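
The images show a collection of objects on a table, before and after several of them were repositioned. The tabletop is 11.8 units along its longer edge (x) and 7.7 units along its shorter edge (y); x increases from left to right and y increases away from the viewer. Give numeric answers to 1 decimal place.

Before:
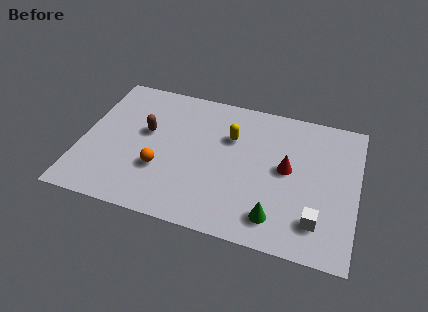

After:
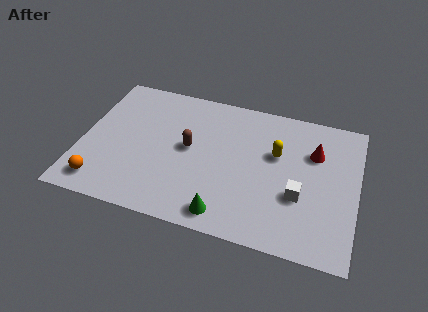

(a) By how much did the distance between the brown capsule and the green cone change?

-3.0

They were about 6.6 units apart before and 3.6 after — 3.0 units closer together.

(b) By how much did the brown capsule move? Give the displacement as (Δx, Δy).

(1.9, -0.4)

From the two frames, the brown capsule sits at roughly (2.7, 4.5) before and (4.6, 4.1) after.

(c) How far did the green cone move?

2.1

The green cone was near (8.5, 1.4) before and (6.4, 1.0) after, so it travelled √(2.1² + 0.4²) ≈ 2.1 units.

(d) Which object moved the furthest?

the orange sphere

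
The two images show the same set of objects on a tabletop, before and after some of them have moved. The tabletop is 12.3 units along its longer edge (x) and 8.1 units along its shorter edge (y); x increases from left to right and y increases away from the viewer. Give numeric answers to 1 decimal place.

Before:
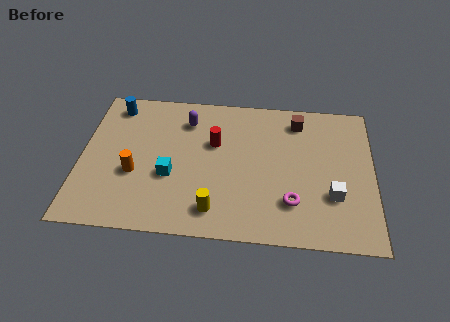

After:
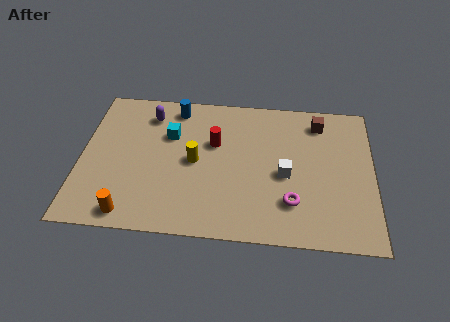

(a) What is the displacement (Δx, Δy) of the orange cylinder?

(-0.1, -2.2)

The orange cylinder was at about (2.3, 3.1) and moved to about (2.2, 0.9).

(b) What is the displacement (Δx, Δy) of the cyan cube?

(-0.1, 2.3)

The cyan cube started near (3.8, 3.1) and ended near (3.7, 5.4).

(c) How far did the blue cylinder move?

2.6

From (1.3, 6.9) to (3.9, 7.0), the blue cylinder covered √(2.6² + 0.1²) ≈ 2.6 units.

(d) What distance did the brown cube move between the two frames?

0.9

From (9.1, 6.7) to (10.0, 6.7), the brown cube covered √(0.9² + 0.0²) ≈ 0.9 units.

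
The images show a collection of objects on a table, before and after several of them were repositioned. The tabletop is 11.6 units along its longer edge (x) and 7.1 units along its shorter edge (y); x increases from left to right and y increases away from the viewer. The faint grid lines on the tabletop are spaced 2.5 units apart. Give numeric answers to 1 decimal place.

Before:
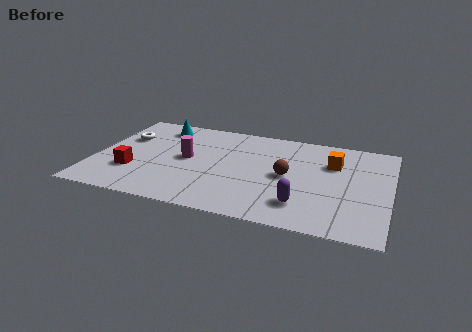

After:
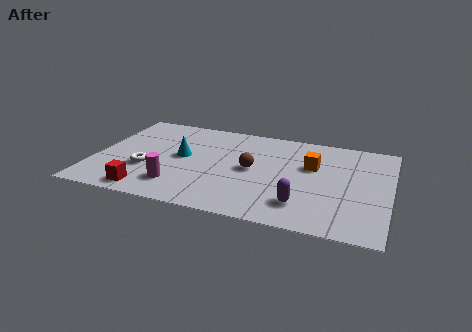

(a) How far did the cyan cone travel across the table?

2.4

The cyan cone was near (2.3, 5.9) before and (3.4, 3.8) after, so it travelled √(1.1² + 2.1²) ≈ 2.4 units.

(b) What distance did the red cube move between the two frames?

1.5

The red cube was near (1.6, 2.2) before and (2.3, 0.9) after, so it travelled √(0.7² + 1.3²) ≈ 1.5 units.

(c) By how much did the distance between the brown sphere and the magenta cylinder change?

-0.6

The distance was about 4.0 in the first image and 3.4 in the second, so they moved 0.6 units closer together.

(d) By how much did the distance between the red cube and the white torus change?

-1.0

The distance was about 2.6 in the first image and 1.6 in the second, so they moved 1.0 units closer together.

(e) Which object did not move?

the purple capsule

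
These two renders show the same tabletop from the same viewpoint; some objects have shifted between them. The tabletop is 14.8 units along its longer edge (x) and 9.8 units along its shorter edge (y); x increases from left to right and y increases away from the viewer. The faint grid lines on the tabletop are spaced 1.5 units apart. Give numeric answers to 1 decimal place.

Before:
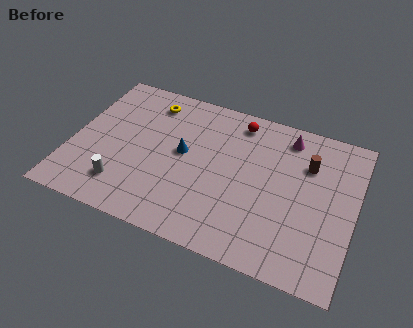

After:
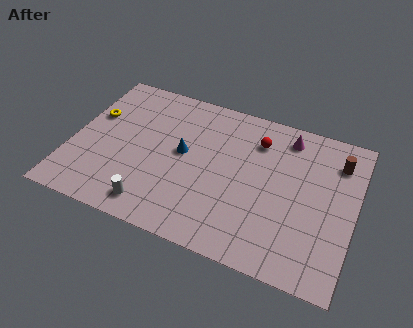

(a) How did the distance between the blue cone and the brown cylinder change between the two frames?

+1.6

Before: roughly 6.6 units apart; after: 8.2. That's 1.6 units further apart.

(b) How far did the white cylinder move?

1.8

The white cylinder was near (3.0, 2.1) before and (4.7, 1.4) after, so it travelled √(1.7² + 0.7²) ≈ 1.8 units.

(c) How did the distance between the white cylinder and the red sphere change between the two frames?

-0.5

Before: roughly 8.3 units apart; after: 7.8. That's 0.5 units closer together.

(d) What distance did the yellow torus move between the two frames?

3.4

The yellow torus was near (3.7, 8.1) before and (0.9, 6.2) after, so it travelled √(2.8² + 1.9²) ≈ 3.4 units.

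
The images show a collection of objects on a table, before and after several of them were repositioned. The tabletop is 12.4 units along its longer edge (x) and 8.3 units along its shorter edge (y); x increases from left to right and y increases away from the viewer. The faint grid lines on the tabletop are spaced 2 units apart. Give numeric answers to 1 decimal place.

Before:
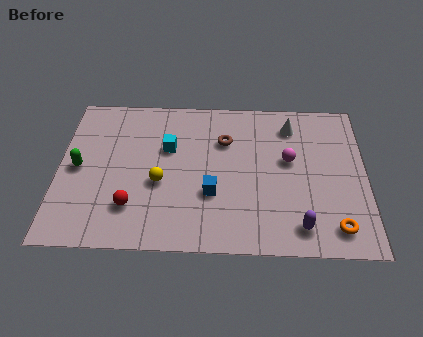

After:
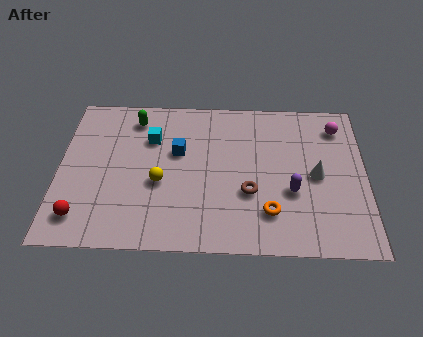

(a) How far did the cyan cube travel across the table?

0.9

The cyan cube moved from about (4.4, 5.3) to (3.7, 5.8), a distance of √(0.7² + 0.5²) ≈ 0.9.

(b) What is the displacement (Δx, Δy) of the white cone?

(1.0, -2.7)

The white cone was at about (9.4, 6.7) and moved to about (10.4, 4.0).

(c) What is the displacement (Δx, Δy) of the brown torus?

(1.0, -2.8)

From the two frames, the brown torus sits at roughly (6.7, 5.8) before and (7.7, 3.0) after.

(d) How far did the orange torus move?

2.7

From (11.1, 1.3) to (8.5, 2.0), the orange torus covered √(2.6² + 0.7²) ≈ 2.7 units.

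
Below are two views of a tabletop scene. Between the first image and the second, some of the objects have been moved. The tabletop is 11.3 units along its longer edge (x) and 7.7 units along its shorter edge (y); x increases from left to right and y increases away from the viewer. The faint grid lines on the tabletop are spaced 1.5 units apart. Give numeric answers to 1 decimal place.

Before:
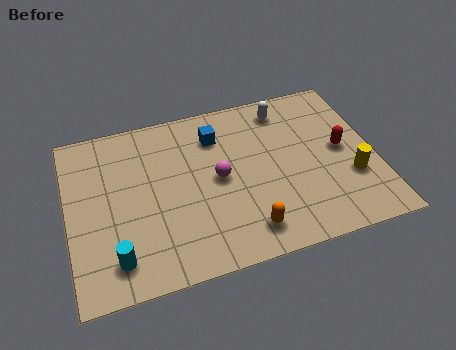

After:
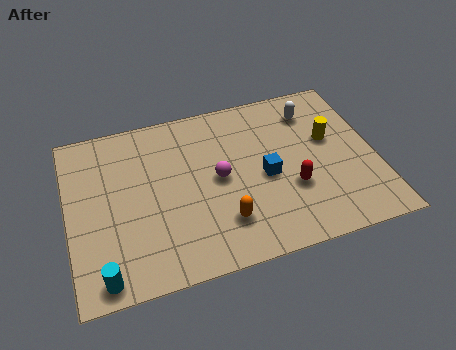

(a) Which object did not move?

the magenta sphere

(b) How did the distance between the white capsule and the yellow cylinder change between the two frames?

-2.8

They were about 4.4 units apart before and 1.6 after — 2.8 units closer together.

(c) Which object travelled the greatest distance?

the blue cube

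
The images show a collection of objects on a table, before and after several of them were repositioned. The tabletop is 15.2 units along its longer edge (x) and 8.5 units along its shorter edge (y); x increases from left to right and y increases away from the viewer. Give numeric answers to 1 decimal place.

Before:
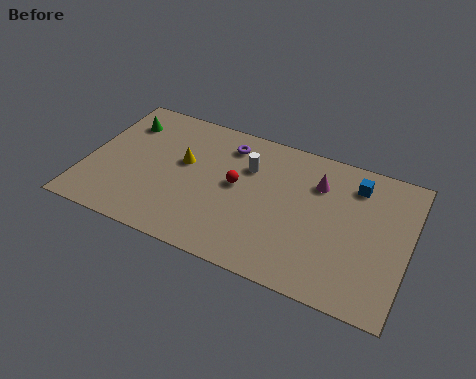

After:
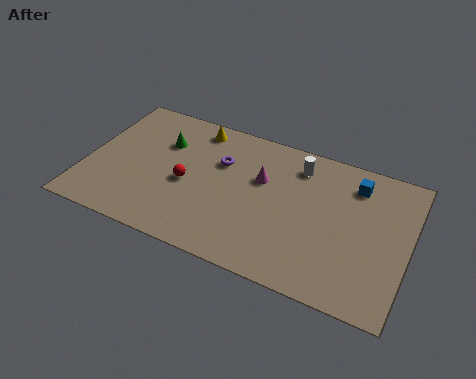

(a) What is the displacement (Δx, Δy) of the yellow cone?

(0.3, 2.4)

The yellow cone started near (4.5, 5.0) and ended near (4.8, 7.4).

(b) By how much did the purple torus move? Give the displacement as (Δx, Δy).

(-0.2, -1.2)

The purple torus started near (6.4, 6.9) and ended near (6.2, 5.7).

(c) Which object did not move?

the blue cube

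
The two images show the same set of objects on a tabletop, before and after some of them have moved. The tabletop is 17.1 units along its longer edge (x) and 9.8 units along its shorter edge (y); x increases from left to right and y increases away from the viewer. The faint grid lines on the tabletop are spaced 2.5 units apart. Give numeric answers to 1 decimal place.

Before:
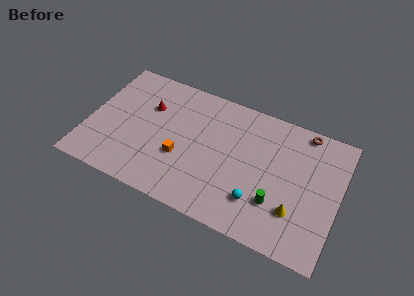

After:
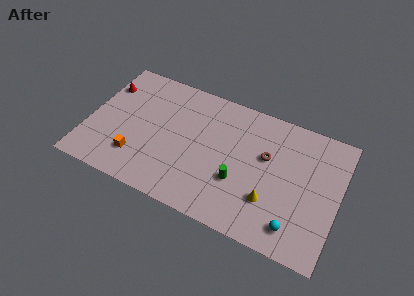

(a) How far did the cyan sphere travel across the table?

2.7

The cyan sphere moved from about (11.9, 2.5) to (14.5, 1.7), a distance of √(2.6² + 0.8²) ≈ 2.7.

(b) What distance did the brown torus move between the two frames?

3.7

The brown torus moved from about (14.4, 8.9) to (12.1, 6.0), a distance of √(2.3² + 2.9²) ≈ 3.7.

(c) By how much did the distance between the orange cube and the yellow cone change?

+1.2

The distance was about 7.9 in the first image and 9.1 in the second, so they moved 1.2 units further apart.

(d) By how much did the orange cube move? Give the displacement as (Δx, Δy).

(-2.9, -1.2)

From the two frames, the orange cube sits at roughly (6.5, 3.6) before and (3.6, 2.4) after.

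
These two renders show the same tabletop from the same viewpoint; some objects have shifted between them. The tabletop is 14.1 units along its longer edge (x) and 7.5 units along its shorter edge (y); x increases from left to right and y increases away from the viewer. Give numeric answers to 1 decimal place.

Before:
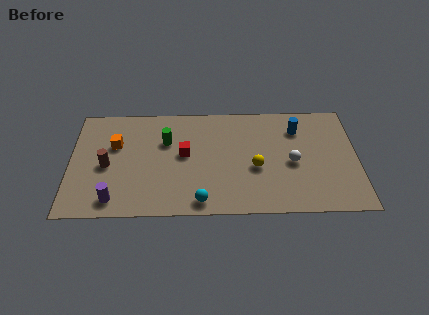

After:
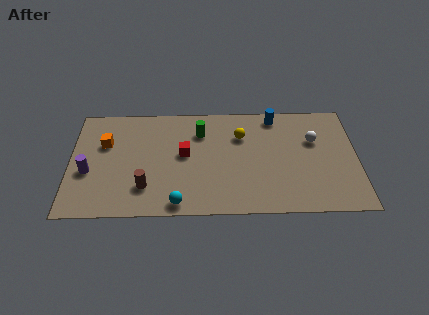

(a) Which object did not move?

the red cube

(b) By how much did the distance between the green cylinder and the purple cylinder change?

+1.5

Before: roughly 4.6 units apart; after: 6.1. That's 1.5 units further apart.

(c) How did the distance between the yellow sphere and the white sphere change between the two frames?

+1.8

They were about 1.8 units apart before and 3.6 after — 1.8 units further apart.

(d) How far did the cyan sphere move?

1.1

The cyan sphere was near (6.4, 0.9) before and (5.3, 0.8) after, so it travelled √(1.1² + 0.1²) ≈ 1.1 units.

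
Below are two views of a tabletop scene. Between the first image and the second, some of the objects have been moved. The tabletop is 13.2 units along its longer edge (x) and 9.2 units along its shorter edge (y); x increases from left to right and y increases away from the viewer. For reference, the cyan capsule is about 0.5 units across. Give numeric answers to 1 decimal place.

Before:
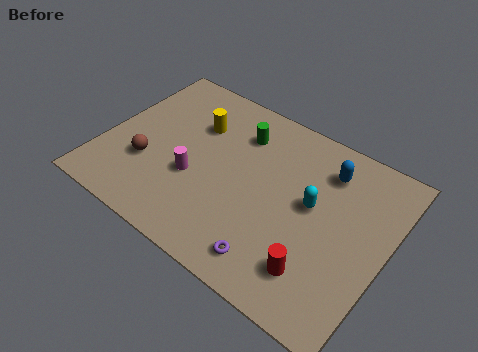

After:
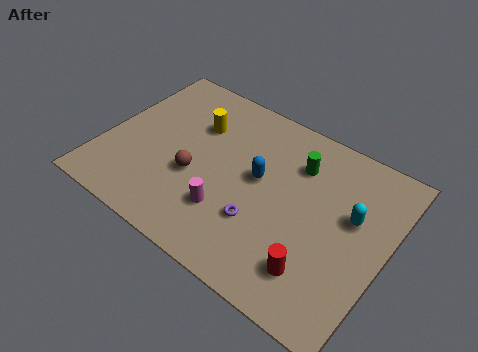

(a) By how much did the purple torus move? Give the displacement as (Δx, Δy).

(-0.9, 1.5)

The purple torus started near (8.6, 1.4) and ended near (7.7, 2.9).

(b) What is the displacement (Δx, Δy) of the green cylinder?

(2.8, -0.2)

From the two frames, the green cylinder sits at roughly (5.9, 7.0) before and (8.7, 6.8) after.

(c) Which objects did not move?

the red cylinder and the yellow cylinder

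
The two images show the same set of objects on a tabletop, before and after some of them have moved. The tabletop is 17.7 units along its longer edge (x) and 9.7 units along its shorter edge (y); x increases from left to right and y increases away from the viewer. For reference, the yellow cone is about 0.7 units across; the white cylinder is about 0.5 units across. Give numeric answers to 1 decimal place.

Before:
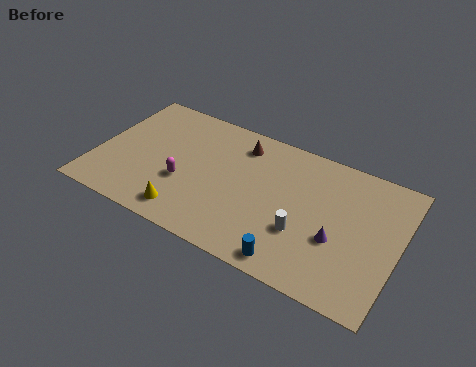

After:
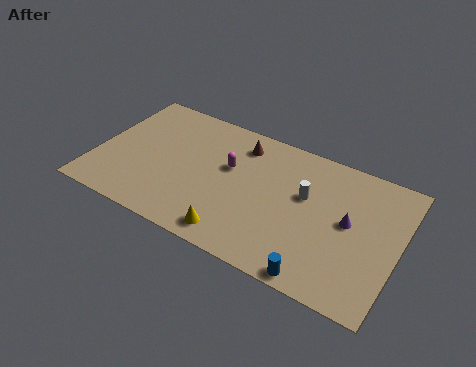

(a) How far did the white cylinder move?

2.6

From (12.4, 3.3) to (12.2, 5.9), the white cylinder covered √(0.2² + 2.6²) ≈ 2.6 units.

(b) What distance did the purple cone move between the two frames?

1.6

The purple cone moved from about (14.3, 3.7) to (14.8, 5.2), a distance of √(0.5² + 1.5²) ≈ 1.6.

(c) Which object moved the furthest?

the magenta capsule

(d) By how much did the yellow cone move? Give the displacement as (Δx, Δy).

(2.9, -0.2)

The yellow cone started near (5.8, 1.5) and ended near (8.7, 1.3).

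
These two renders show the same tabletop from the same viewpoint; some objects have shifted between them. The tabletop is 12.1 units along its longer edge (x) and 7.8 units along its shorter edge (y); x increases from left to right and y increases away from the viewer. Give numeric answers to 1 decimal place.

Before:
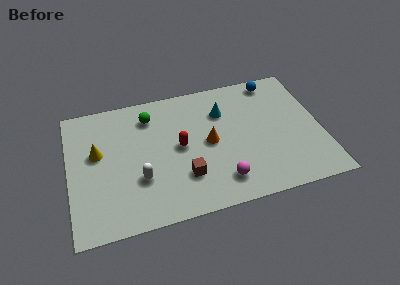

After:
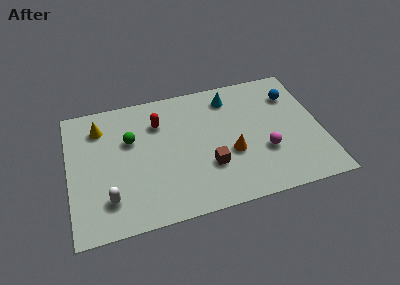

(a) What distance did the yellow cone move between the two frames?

1.5

The yellow cone was near (1.4, 4.6) before and (1.6, 6.1) after, so it travelled √(0.2² + 1.5²) ≈ 1.5 units.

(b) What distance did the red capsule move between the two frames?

1.9

The red capsule moved from about (5.3, 4.0) to (4.4, 5.7), a distance of √(0.9² + 1.7²) ≈ 1.9.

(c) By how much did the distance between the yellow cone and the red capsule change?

-1.1

The distance was about 3.9 in the first image and 2.8 in the second, so they moved 1.1 units closer together.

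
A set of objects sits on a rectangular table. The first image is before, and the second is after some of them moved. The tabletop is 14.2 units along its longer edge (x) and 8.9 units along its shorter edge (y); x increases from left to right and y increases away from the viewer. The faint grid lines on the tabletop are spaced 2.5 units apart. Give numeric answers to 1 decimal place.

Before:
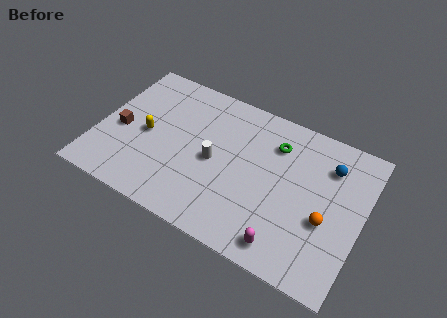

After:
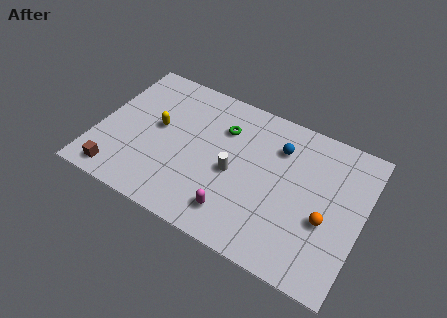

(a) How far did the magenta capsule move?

2.8

The magenta capsule was near (10.6, 1.2) before and (7.8, 1.7) after, so it travelled √(2.8² + 0.5²) ≈ 2.8 units.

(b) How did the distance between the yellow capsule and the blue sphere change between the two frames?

-3.3

They were about 9.9 units apart before and 6.6 after — 3.3 units closer together.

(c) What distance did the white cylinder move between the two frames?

1.1

From (6.3, 4.2) to (7.4, 4.0), the white cylinder covered √(1.1² + 0.2²) ≈ 1.1 units.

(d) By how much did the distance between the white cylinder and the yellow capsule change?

+0.7

Before: roughly 3.7 units apart; after: 4.4. That's 0.7 units further apart.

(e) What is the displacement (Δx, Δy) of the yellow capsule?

(0.5, 0.7)

The yellow capsule started near (2.6, 4.2) and ended near (3.1, 4.9).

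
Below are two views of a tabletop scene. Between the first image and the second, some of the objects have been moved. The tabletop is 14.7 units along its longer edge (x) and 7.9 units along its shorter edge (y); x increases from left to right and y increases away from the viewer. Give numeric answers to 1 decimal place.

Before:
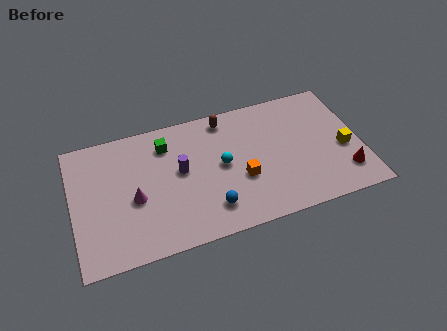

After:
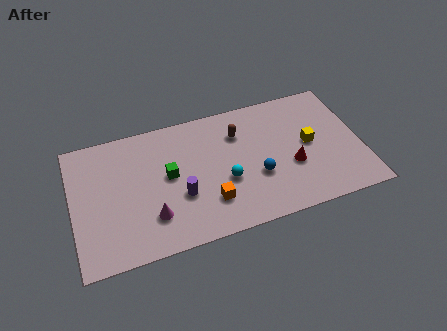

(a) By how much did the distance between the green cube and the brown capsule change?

+0.8

The distance was about 3.2 in the first image and 4.0 in the second, so they moved 0.8 units further apart.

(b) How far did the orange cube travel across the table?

1.9

The orange cube was near (8.5, 3.0) before and (6.8, 2.1) after, so it travelled √(1.7² + 0.9²) ≈ 1.9 units.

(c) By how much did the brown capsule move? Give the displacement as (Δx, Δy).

(0.6, -1.1)

The brown capsule started near (8.0, 6.9) and ended near (8.6, 5.8).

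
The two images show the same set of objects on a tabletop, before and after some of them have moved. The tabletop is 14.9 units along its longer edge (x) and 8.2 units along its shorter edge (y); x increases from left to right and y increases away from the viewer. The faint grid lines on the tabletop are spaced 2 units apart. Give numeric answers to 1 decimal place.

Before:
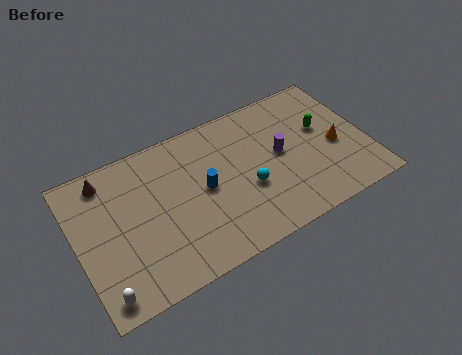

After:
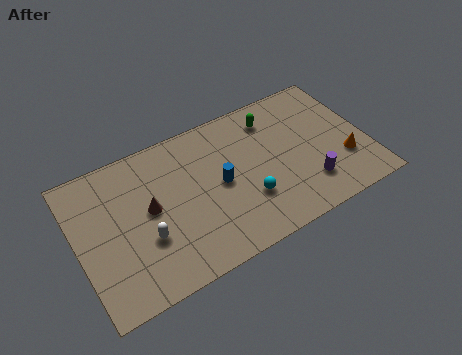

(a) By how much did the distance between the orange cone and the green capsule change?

+3.7

Before: roughly 1.4 units apart; after: 5.1. That's 3.7 units further apart.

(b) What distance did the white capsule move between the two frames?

3.1

The white capsule was near (0.9, 1.0) before and (3.3, 2.9) after, so it travelled √(2.4² + 1.9²) ≈ 3.1 units.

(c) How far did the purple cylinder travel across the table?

2.6

The purple cylinder was near (10.5, 4.4) before and (11.6, 2.0) after, so it travelled √(1.1² + 2.4²) ≈ 2.6 units.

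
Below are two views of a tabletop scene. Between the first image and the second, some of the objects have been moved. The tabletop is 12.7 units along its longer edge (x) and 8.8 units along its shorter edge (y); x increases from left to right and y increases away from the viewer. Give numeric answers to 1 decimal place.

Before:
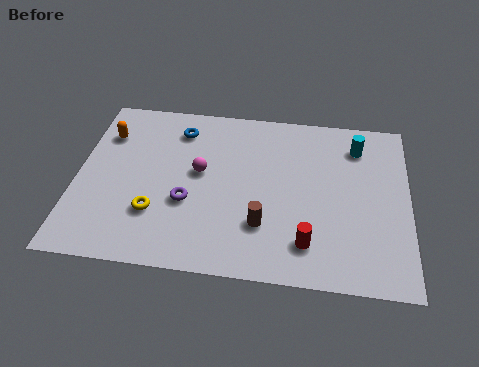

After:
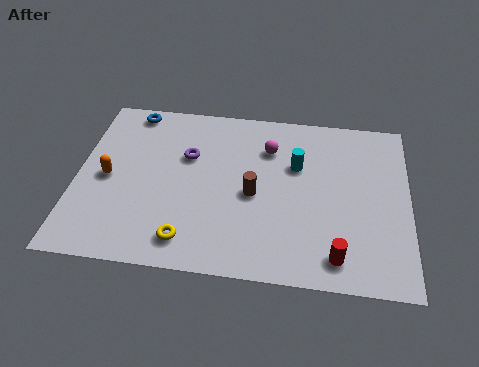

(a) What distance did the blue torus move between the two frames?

2.1

The blue torus moved from about (3.8, 7.1) to (1.9, 7.9), a distance of √(1.9² + 0.8²) ≈ 2.1.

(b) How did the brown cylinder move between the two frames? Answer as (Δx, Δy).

(-0.4, 1.5)

From the two frames, the brown cylinder sits at roughly (7.2, 2.5) before and (6.8, 4.0) after.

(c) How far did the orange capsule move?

2.3

From (1.0, 6.5) to (1.2, 4.2), the orange capsule covered √(0.2² + 2.3²) ≈ 2.3 units.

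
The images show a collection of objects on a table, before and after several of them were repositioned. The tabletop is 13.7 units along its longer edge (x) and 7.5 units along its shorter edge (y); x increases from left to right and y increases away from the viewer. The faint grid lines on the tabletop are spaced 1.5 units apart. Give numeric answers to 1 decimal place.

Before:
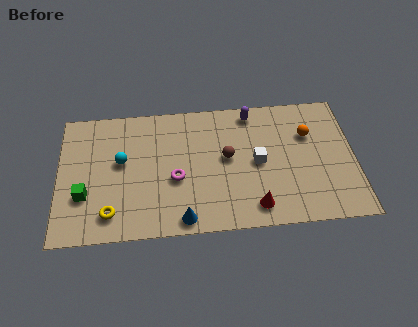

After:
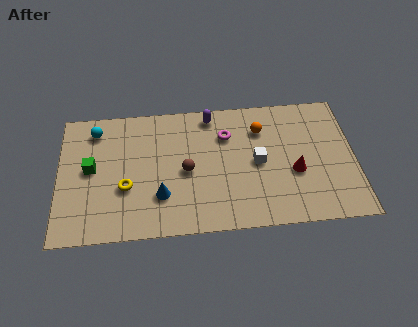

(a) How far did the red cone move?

2.6

The red cone moved from about (9.0, 1.2) to (10.9, 3.0), a distance of √(1.9² + 1.8²) ≈ 2.6.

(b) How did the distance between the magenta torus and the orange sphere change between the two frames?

-4.9

The distance was about 6.5 in the first image and 1.6 in the second, so they moved 4.9 units closer together.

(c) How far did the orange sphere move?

2.3

The orange sphere moved from about (11.6, 5.1) to (9.4, 5.6), a distance of √(2.2² + 0.5²) ≈ 2.3.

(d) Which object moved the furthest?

the magenta torus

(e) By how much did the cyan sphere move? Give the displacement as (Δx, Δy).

(-1.2, 1.9)

From the two frames, the cyan sphere sits at roughly (2.9, 4.3) before and (1.7, 6.2) after.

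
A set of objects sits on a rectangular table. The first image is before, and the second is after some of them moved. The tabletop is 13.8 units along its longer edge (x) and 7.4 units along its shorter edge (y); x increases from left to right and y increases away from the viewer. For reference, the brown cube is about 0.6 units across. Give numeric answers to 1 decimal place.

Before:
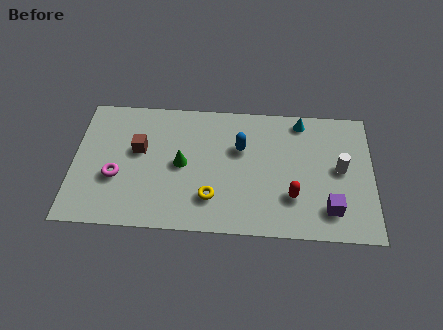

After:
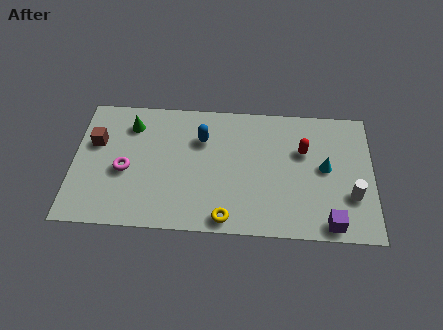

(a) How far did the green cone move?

3.2

From (5.0, 3.7) to (2.6, 5.8), the green cone covered √(2.4² + 2.1²) ≈ 3.2 units.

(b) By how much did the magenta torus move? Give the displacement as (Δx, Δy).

(0.4, 0.4)

From the two frames, the magenta torus sits at roughly (2.0, 2.8) before and (2.4, 3.2) after.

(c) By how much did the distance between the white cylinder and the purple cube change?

-0.5

The distance was about 2.4 in the first image and 1.9 in the second, so they moved 0.5 units closer together.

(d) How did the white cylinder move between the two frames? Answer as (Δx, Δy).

(0.5, -1.5)

From the two frames, the white cylinder sits at roughly (12.3, 3.9) before and (12.8, 2.4) after.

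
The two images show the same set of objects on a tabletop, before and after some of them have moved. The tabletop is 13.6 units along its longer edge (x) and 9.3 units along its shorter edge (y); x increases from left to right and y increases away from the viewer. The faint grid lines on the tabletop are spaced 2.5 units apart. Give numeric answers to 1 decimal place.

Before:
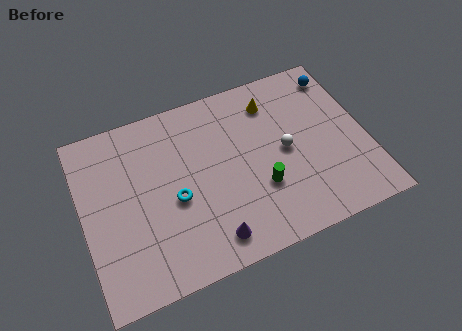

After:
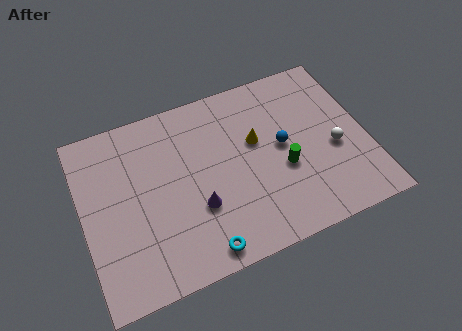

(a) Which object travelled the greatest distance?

the blue sphere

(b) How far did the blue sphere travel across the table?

4.2

From (12.7, 7.8) to (9.6, 4.9), the blue sphere covered √(3.1² + 2.9²) ≈ 4.2 units.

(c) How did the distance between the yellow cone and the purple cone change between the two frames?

-3.1

Before: roughly 7.0 units apart; after: 3.9. That's 3.1 units closer together.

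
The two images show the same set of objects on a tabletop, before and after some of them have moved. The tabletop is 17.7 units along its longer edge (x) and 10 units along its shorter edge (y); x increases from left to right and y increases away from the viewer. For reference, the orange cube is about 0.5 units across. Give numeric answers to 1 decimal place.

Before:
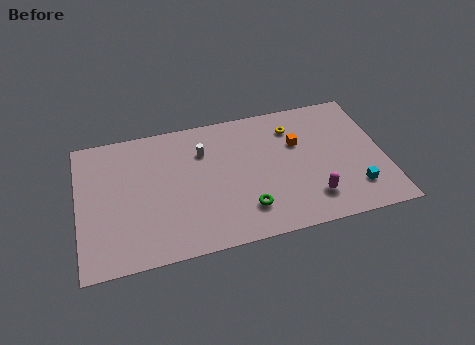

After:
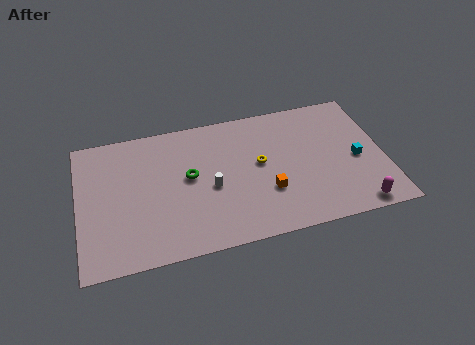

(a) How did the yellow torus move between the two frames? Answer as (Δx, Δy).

(-2.1, -2.3)

The yellow torus was at about (12.6, 7.8) and moved to about (10.5, 5.5).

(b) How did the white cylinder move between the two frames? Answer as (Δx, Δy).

(0.3, -2.8)

From the two frames, the white cylinder sits at roughly (7.3, 7.2) before and (7.6, 4.4) after.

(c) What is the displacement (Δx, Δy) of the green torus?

(-3.1, 3.2)

From the two frames, the green torus sits at roughly (9.5, 2.3) before and (6.4, 5.5) after.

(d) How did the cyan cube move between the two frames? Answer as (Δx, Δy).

(0.3, 2.2)

The cyan cube was at about (15.8, 2.3) and moved to about (16.1, 4.5).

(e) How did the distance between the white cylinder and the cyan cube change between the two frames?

-1.3

Before: roughly 9.8 units apart; after: 8.5. That's 1.3 units closer together.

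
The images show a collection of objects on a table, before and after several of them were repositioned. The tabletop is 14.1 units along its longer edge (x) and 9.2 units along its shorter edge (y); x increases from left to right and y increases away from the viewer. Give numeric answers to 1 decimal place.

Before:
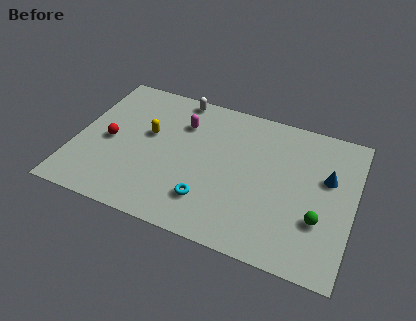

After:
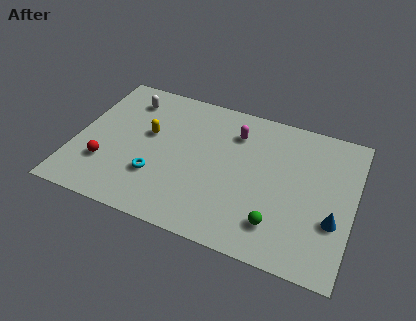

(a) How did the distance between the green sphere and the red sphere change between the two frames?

-2.1

They were about 10.9 units apart before and 8.8 after — 2.1 units closer together.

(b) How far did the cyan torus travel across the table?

2.8

The cyan torus was near (7.0, 2.2) before and (4.3, 2.8) after, so it travelled √(2.7² + 0.6²) ≈ 2.8 units.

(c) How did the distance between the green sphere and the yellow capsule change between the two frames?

-1.5

Before: roughly 9.2 units apart; after: 7.7. That's 1.5 units closer together.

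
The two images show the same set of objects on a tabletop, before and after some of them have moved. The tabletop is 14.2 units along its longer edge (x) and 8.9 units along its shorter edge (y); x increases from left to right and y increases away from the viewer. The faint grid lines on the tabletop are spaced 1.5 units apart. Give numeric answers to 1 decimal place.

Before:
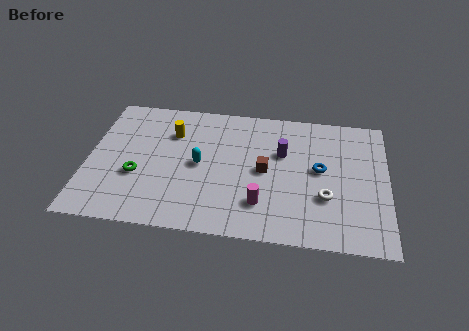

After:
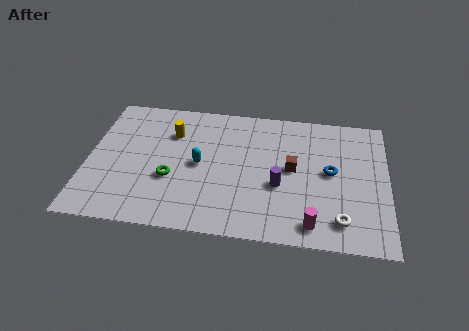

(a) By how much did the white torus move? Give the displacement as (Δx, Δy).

(0.7, -1.4)

From the two frames, the white torus sits at roughly (11.3, 3.0) before and (12.0, 1.6) after.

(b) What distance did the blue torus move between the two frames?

0.5

The blue torus moved from about (11.0, 4.8) to (11.5, 4.7), a distance of √(0.5² + 0.1²) ≈ 0.5.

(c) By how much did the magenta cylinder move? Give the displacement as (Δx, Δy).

(2.4, -1.0)

The magenta cylinder started near (8.3, 2.2) and ended near (10.7, 1.2).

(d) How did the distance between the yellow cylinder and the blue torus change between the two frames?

+0.5

They were about 7.3 units apart before and 7.8 after — 0.5 units further apart.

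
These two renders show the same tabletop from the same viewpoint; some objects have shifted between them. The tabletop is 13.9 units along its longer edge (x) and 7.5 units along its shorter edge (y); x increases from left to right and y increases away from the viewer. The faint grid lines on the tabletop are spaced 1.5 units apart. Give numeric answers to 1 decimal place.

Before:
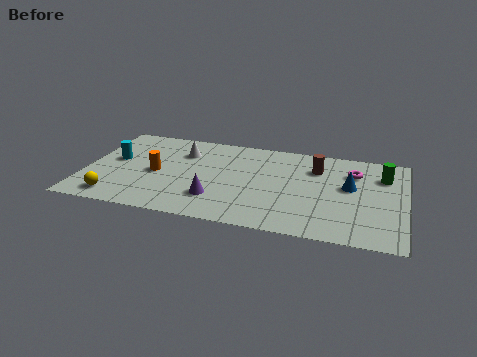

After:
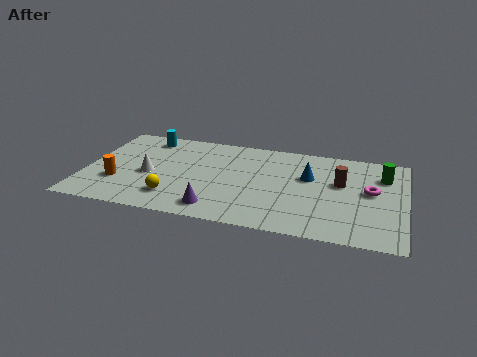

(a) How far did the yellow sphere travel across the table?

2.6

The yellow sphere moved from about (1.5, 1.1) to (4.0, 1.7), a distance of √(2.5² + 0.6²) ≈ 2.6.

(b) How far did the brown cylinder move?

1.5

From (10.0, 5.5) to (11.1, 4.5), the brown cylinder covered √(1.1² + 1.0²) ≈ 1.5 units.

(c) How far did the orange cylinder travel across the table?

1.9

The orange cylinder moved from about (3.1, 3.5) to (1.5, 2.4), a distance of √(1.6² + 1.1²) ≈ 1.9.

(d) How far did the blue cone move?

1.8

From (11.5, 4.3) to (9.7, 4.7), the blue cone covered √(1.8² + 0.4²) ≈ 1.8 units.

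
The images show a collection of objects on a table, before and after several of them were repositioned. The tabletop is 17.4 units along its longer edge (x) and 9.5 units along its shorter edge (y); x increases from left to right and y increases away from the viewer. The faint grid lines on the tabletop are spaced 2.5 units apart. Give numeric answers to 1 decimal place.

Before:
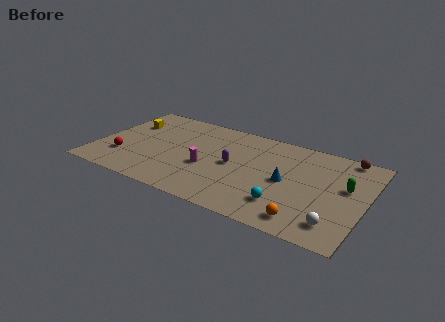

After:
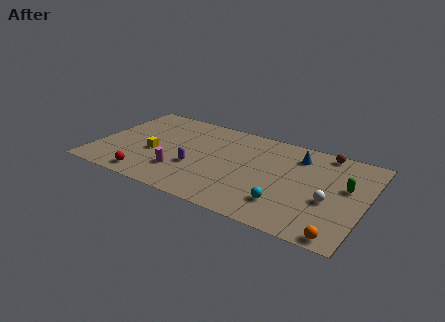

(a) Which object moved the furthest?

the yellow cube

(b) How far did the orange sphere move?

2.3

The orange sphere was near (14.0, 1.4) before and (16.2, 0.8) after, so it travelled √(2.2² + 0.6²) ≈ 2.3 units.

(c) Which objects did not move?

the cyan sphere and the green capsule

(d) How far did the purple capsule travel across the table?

2.6

From (8.9, 4.8) to (6.6, 3.5), the purple capsule covered √(2.3² + 1.3²) ≈ 2.6 units.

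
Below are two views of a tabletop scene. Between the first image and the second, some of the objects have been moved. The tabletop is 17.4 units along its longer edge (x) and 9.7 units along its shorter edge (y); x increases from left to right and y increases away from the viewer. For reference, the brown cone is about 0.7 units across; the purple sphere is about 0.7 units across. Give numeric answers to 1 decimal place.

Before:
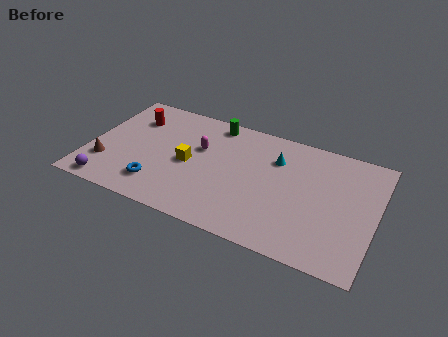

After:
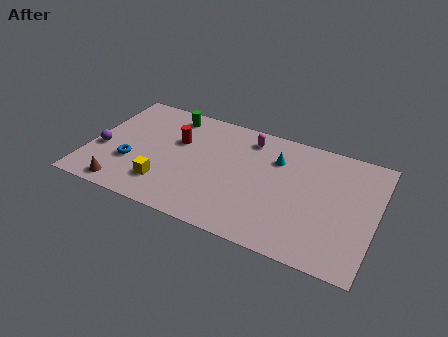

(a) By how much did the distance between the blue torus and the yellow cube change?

-0.6

The distance was about 3.0 in the first image and 2.4 in the second, so they moved 0.6 units closer together.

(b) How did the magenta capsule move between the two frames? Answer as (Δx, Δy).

(2.8, 2.0)

The magenta capsule was at about (6.6, 6.1) and moved to about (9.4, 8.1).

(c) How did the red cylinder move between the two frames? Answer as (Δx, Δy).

(2.9, -1.0)

From the two frames, the red cylinder sits at roughly (2.3, 7.2) before and (5.2, 6.2) after.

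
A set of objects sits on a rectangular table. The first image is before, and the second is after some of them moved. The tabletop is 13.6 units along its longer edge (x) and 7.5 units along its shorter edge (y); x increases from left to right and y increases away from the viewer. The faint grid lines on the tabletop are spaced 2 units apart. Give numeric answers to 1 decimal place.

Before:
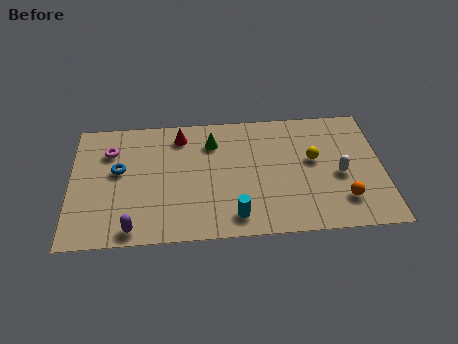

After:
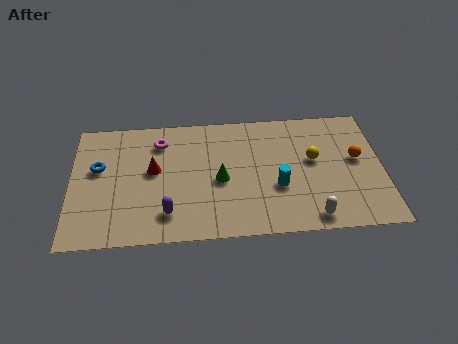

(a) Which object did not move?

the yellow sphere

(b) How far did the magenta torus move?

2.2

The magenta torus was near (1.7, 5.5) before and (3.9, 5.9) after, so it travelled √(2.2² + 0.4²) ≈ 2.2 units.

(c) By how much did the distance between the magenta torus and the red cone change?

-1.5

The distance was about 3.2 in the first image and 1.7 in the second, so they moved 1.5 units closer together.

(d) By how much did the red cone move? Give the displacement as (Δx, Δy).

(-1.2, -2.0)

From the two frames, the red cone sits at roughly (4.8, 6.2) before and (3.6, 4.2) after.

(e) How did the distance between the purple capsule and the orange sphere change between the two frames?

-0.5

The distance was about 9.2 in the first image and 8.7 in the second, so they moved 0.5 units closer together.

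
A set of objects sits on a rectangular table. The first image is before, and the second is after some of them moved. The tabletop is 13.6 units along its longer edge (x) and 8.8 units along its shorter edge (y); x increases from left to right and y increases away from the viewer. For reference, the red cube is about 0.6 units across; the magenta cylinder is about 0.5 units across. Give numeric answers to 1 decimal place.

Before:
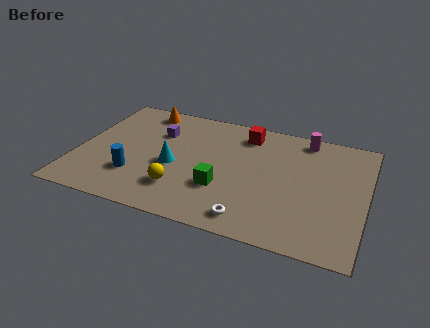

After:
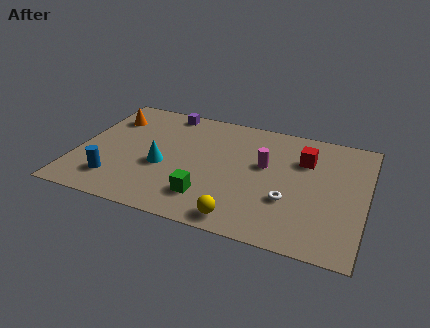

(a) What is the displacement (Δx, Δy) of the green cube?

(-0.6, -0.9)

The green cube started near (7.0, 2.9) and ended near (6.4, 2.0).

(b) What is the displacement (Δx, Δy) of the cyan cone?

(-0.5, -0.2)

The cyan cone started near (4.6, 3.8) and ended near (4.1, 3.6).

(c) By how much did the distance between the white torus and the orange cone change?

+0.9

Before: roughly 8.7 units apart; after: 9.6. That's 0.9 units further apart.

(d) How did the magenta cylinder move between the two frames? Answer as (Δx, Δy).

(-1.7, -2.6)

From the two frames, the magenta cylinder sits at roughly (10.5, 7.8) before and (8.8, 5.2) after.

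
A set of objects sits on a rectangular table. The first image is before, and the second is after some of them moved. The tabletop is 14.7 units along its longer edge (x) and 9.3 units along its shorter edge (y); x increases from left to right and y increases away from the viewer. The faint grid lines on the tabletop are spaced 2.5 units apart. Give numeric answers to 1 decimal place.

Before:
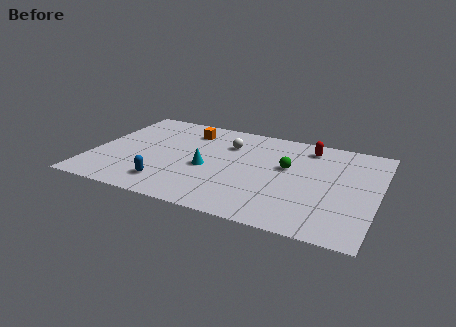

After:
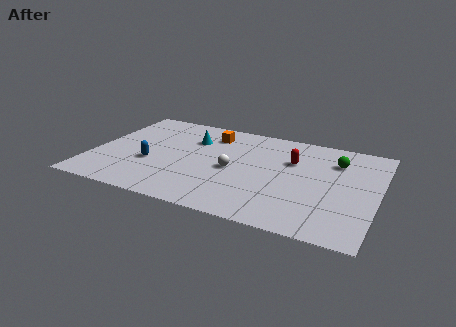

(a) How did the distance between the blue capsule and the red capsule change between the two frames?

-1.4

Before: roughly 9.0 units apart; after: 7.6. That's 1.4 units closer together.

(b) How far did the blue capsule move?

2.0

From (4.2, 1.8) to (3.1, 3.5), the blue capsule covered √(1.1² + 1.7²) ≈ 2.0 units.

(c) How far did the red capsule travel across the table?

1.7

The red capsule moved from about (10.9, 7.8) to (10.2, 6.2), a distance of √(0.7² + 1.6²) ≈ 1.7.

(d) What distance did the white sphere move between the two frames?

2.5

The white sphere was near (6.8, 6.7) before and (7.3, 4.3) after, so it travelled √(0.5² + 2.4²) ≈ 2.5 units.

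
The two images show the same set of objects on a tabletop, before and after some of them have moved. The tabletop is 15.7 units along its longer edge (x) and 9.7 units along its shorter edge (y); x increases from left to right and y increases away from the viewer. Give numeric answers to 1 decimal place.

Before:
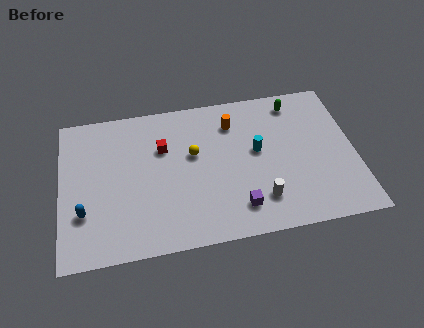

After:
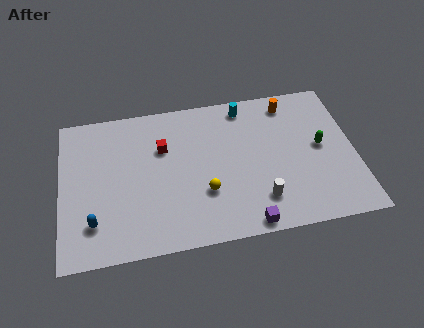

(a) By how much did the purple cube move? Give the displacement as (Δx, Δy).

(0.4, -1.1)

The purple cube was at about (9.3, 1.9) and moved to about (9.7, 0.8).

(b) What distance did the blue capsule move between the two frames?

0.9

The blue capsule moved from about (1.2, 3.0) to (1.7, 2.3), a distance of √(0.5² + 0.7²) ≈ 0.9.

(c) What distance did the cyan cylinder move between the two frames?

3.1

From (10.5, 5.4) to (10.0, 8.5), the cyan cylinder covered √(0.5² + 3.1²) ≈ 3.1 units.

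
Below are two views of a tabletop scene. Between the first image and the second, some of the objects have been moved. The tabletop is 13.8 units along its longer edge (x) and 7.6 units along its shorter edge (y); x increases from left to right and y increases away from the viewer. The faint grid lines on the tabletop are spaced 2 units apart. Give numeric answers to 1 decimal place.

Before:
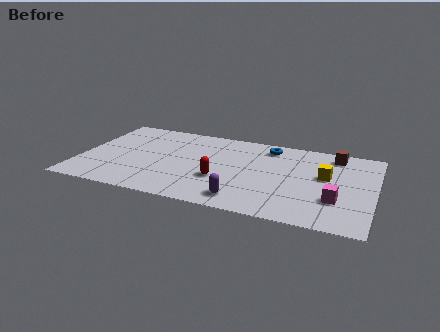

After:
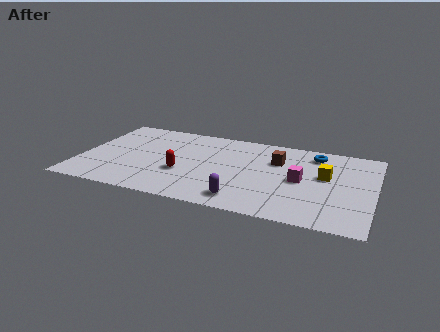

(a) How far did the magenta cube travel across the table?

2.1

The magenta cube moved from about (12.1, 2.4) to (10.4, 3.7), a distance of √(1.7² + 1.3²) ≈ 2.1.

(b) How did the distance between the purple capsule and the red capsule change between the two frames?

+1.5

They were about 1.9 units apart before and 3.4 after — 1.5 units further apart.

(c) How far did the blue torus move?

2.2

The blue torus moved from about (8.7, 6.4) to (10.9, 6.3), a distance of √(2.2² + 0.1²) ≈ 2.2.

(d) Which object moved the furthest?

the brown cube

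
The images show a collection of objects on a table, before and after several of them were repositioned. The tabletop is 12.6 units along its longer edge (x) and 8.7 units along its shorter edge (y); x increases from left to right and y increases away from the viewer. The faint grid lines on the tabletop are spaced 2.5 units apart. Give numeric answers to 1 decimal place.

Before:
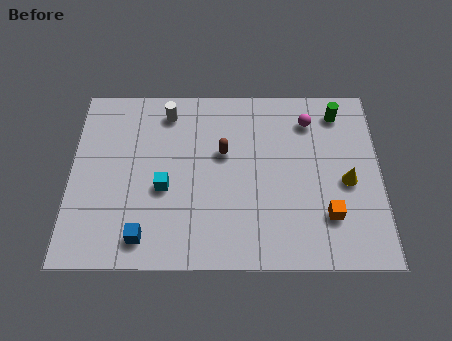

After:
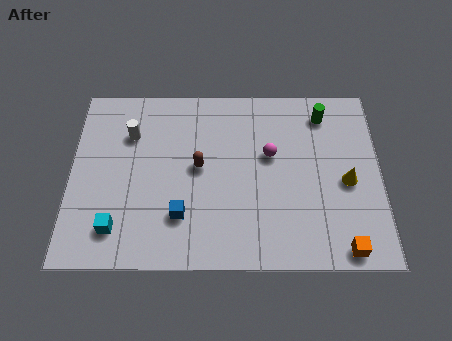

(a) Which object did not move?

the yellow cone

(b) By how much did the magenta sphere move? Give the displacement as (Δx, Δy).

(-1.6, -1.7)

The magenta sphere started near (9.7, 6.9) and ended near (8.1, 5.2).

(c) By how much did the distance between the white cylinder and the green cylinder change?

+1.0

They were about 7.0 units apart before and 8.0 after — 1.0 units further apart.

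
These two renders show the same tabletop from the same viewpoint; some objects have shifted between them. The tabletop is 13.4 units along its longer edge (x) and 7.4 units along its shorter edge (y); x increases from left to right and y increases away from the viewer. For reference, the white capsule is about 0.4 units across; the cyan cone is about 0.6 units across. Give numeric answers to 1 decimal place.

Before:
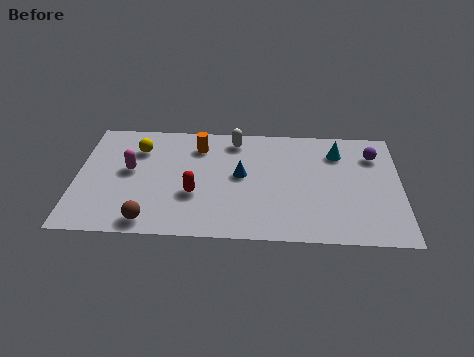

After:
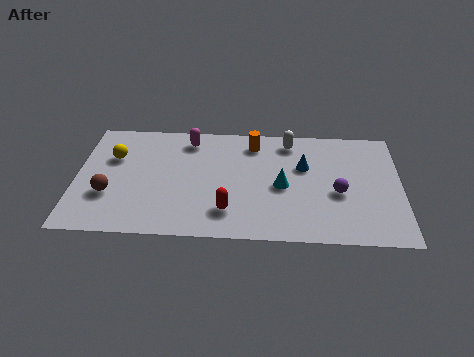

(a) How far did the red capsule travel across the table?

1.7

The red capsule moved from about (4.9, 2.7) to (6.3, 1.7), a distance of √(1.4² + 1.0²) ≈ 1.7.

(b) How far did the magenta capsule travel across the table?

3.2

The magenta capsule moved from about (2.2, 4.1) to (4.6, 6.2), a distance of √(2.4² + 2.1²) ≈ 3.2.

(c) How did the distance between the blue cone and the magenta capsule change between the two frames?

+0.4

The distance was about 4.6 in the first image and 5.0 in the second, so they moved 0.4 units further apart.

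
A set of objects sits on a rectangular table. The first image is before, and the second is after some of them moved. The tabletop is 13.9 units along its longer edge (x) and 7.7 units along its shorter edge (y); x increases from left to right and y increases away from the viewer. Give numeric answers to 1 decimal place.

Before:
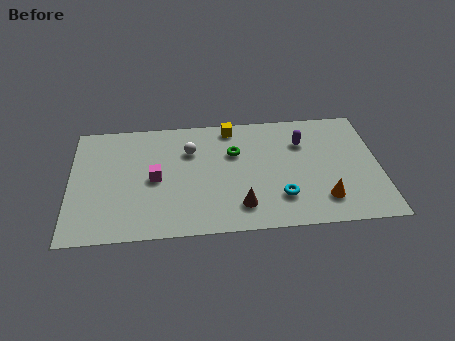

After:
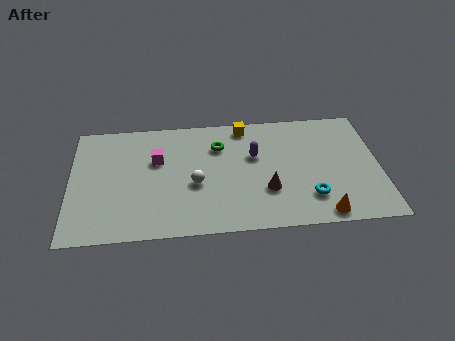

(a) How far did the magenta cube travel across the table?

1.2

The magenta cube moved from about (3.8, 3.7) to (3.9, 4.9), a distance of √(0.1² + 1.2²) ≈ 1.2.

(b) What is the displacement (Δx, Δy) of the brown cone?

(1.2, 0.9)

The brown cone was at about (7.6, 1.6) and moved to about (8.8, 2.5).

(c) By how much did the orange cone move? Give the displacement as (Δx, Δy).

(-0.1, -0.9)

The orange cone started near (11.3, 1.7) and ended near (11.2, 0.8).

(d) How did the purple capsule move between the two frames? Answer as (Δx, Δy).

(-2.2, -0.7)

The purple capsule was at about (10.5, 5.5) and moved to about (8.3, 4.8).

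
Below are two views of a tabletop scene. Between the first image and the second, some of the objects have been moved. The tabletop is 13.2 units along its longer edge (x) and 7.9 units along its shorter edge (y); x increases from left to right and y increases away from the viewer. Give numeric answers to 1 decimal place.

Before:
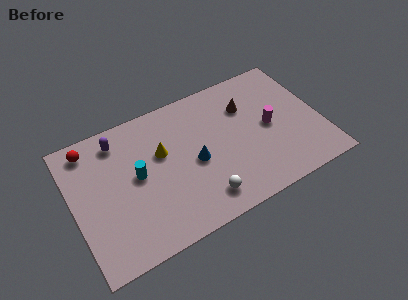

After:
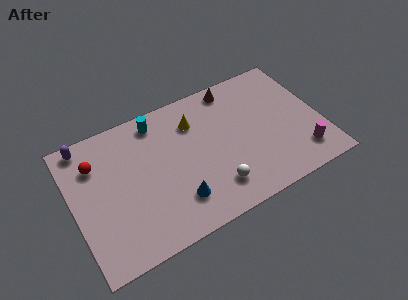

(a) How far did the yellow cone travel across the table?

2.1

From (4.8, 4.9) to (6.7, 5.9), the yellow cone covered √(1.9² + 1.0²) ≈ 2.1 units.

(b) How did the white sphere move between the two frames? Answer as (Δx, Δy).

(0.7, 0.3)

The white sphere started near (6.5, 1.4) and ended near (7.2, 1.7).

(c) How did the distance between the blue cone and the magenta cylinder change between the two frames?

+2.6

Before: roughly 4.1 units apart; after: 6.7. That's 2.6 units further apart.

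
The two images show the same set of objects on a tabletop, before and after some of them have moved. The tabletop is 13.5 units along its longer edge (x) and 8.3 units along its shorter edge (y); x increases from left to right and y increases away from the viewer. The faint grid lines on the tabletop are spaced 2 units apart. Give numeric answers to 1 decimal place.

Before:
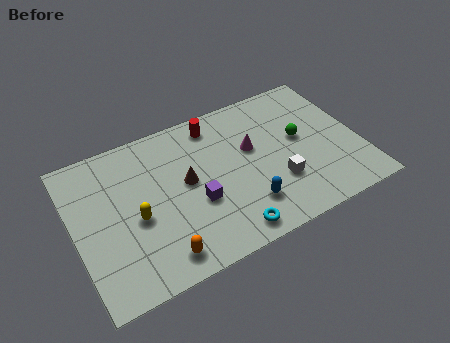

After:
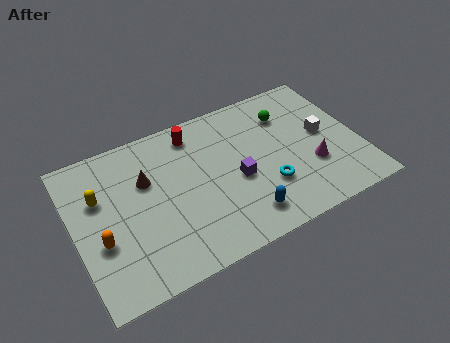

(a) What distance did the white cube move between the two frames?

3.1

The white cube moved from about (9.4, 2.6) to (11.9, 4.4), a distance of √(2.5² + 1.8²) ≈ 3.1.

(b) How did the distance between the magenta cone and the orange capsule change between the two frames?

+3.8

The distance was about 6.2 in the first image and 10.0 in the second, so they moved 3.8 units further apart.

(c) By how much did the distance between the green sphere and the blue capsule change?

+1.5

Before: roughly 4.0 units apart; after: 5.5. That's 1.5 units further apart.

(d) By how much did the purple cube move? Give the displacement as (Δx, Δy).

(2.0, 0.4)

The purple cube was at about (5.6, 3.2) and moved to about (7.6, 3.6).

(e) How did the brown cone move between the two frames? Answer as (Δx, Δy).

(-1.8, 0.9)

The brown cone was at about (5.3, 4.5) and moved to about (3.5, 5.4).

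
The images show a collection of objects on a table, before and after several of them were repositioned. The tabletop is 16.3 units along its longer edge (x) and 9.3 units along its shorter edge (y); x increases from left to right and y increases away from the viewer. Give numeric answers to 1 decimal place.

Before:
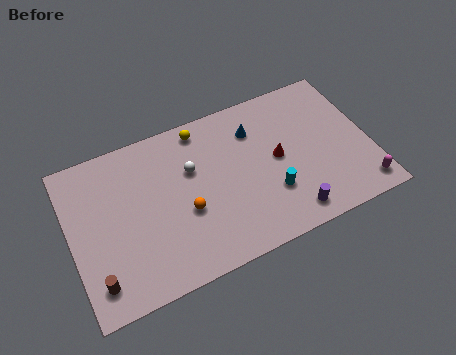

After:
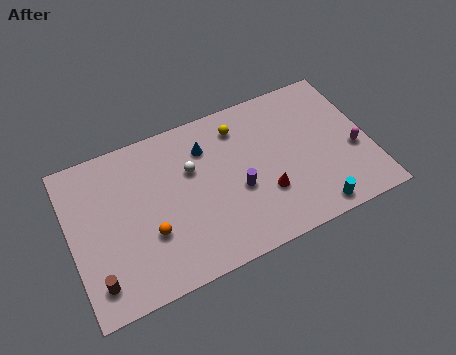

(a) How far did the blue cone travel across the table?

2.7

The blue cone moved from about (10.3, 7.0) to (7.6, 7.0), a distance of √(2.7² + 0.0²) ≈ 2.7.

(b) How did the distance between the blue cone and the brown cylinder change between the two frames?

-2.2

The distance was about 10.6 in the first image and 8.4 in the second, so they moved 2.2 units closer together.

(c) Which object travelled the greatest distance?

the purple cylinder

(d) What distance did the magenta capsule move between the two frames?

2.4

From (15.5, 1.3) to (15.4, 3.7), the magenta capsule covered √(0.1² + 2.4²) ≈ 2.4 units.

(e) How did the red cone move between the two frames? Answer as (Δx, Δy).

(-0.9, -1.8)

The red cone started near (11.3, 4.8) and ended near (10.4, 3.0).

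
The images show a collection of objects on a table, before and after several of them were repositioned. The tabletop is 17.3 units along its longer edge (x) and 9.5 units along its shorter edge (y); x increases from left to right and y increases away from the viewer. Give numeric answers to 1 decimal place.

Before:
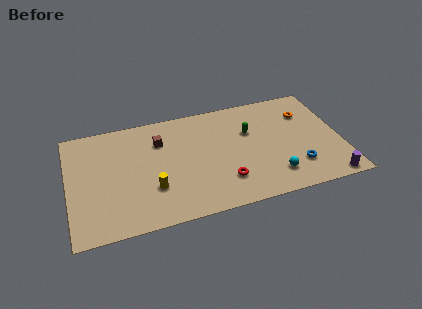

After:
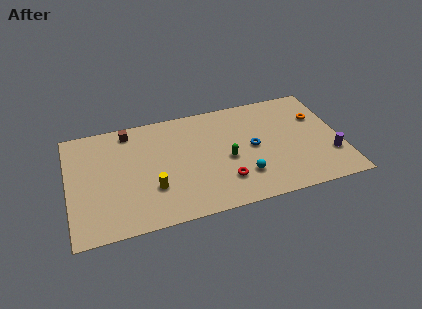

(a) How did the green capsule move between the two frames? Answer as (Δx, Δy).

(-1.6, -2.0)

The green capsule was at about (11.6, 6.2) and moved to about (10.0, 4.2).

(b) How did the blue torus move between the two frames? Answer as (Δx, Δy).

(-2.6, 2.4)

From the two frames, the blue torus sits at roughly (14.3, 2.4) before and (11.7, 4.8) after.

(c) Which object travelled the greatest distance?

the blue torus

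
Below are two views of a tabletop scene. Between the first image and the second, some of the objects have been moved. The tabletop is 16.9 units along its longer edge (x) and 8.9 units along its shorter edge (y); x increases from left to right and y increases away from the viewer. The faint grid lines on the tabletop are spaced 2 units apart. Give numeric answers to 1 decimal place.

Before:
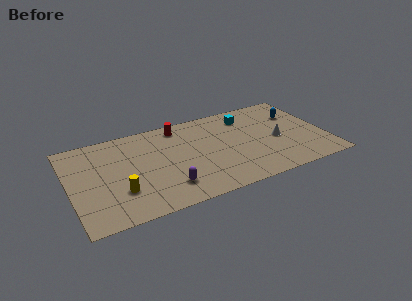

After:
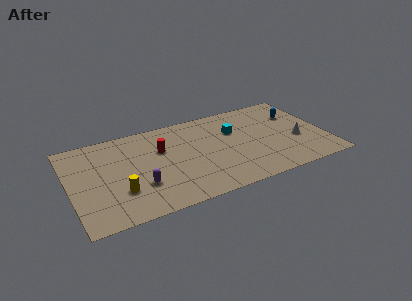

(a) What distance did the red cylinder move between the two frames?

2.4

The red cylinder was near (7.5, 7.7) before and (6.1, 5.8) after, so it travelled √(1.4² + 1.9²) ≈ 2.4 units.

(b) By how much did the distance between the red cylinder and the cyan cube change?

+0.4

Before: roughly 4.5 units apart; after: 4.9. That's 0.4 units further apart.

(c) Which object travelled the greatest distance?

the red cylinder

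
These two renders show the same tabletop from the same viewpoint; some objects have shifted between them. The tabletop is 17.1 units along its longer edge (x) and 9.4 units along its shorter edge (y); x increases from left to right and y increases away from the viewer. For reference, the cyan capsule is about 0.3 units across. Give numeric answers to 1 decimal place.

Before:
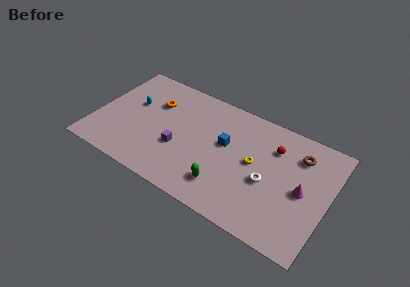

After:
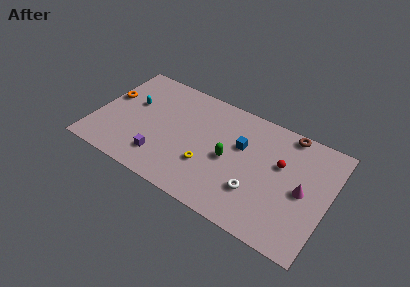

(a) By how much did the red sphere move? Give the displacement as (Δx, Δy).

(0.6, -1.1)

The red sphere was at about (12.9, 6.9) and moved to about (13.5, 5.8).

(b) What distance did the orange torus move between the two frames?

3.3

The orange torus was near (4.0, 6.5) before and (0.8, 5.6) after, so it travelled √(3.2² + 0.9²) ≈ 3.3 units.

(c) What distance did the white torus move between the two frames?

1.4

From (12.8, 4.0) to (12.1, 2.8), the white torus covered √(0.7² + 1.2²) ≈ 1.4 units.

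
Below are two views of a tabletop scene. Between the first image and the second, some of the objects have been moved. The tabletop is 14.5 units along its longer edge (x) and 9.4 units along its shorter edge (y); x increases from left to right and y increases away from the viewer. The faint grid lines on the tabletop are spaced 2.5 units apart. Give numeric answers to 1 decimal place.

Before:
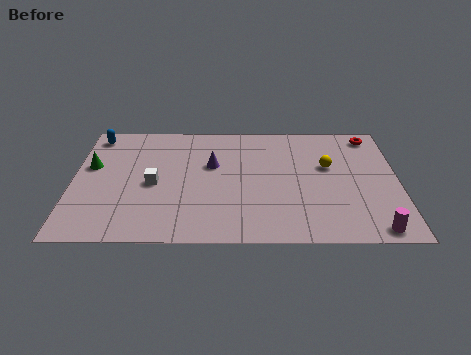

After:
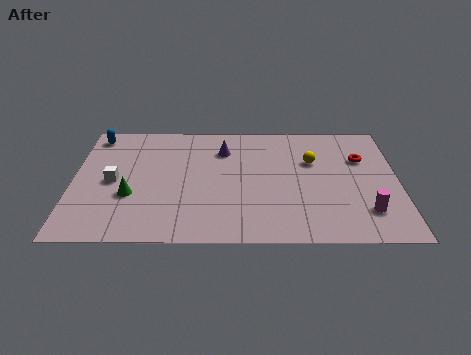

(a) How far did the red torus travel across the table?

2.0

The red torus was near (13.4, 8.2) before and (12.9, 6.3) after, so it travelled √(0.5² + 1.9²) ≈ 2.0 units.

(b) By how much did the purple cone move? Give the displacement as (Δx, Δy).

(0.5, 1.2)

From the two frames, the purple cone sits at roughly (6.2, 5.8) before and (6.7, 7.0) after.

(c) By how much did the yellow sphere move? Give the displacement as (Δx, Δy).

(-0.7, 0.4)

The yellow sphere started near (11.4, 5.7) and ended near (10.7, 6.1).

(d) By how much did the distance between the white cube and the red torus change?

+0.7

They were about 10.5 units apart before and 11.2 after — 0.7 units further apart.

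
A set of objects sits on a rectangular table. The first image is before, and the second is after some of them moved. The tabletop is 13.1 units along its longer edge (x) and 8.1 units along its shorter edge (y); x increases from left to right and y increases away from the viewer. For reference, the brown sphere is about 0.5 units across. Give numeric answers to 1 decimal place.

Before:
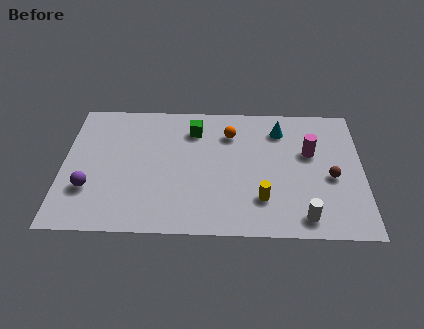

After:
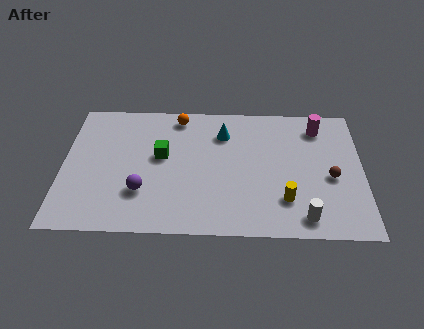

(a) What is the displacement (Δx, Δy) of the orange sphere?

(-2.3, 1.0)

The orange sphere was at about (7.3, 6.1) and moved to about (5.0, 7.1).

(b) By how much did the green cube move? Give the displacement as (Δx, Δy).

(-1.4, -1.7)

From the two frames, the green cube sits at roughly (5.7, 6.3) before and (4.3, 4.6) after.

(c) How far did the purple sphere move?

2.3

The purple sphere moved from about (1.2, 2.5) to (3.5, 2.4), a distance of √(2.3² + 0.1²) ≈ 2.3.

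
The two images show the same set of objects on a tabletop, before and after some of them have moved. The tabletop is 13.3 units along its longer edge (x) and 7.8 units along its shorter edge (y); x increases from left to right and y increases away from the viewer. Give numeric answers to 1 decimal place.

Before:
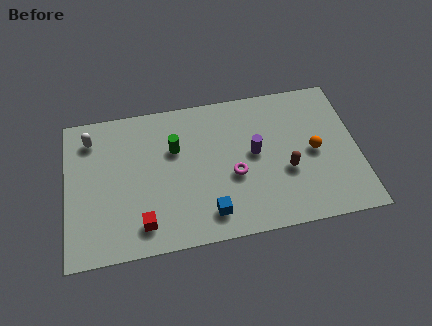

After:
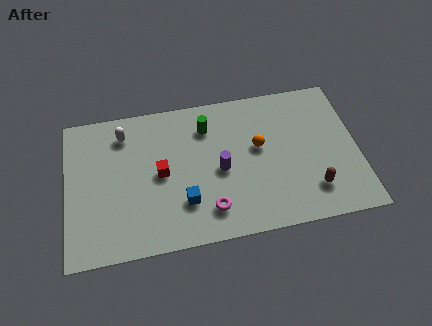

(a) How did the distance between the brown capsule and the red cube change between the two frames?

+0.3

Before: roughly 6.8 units apart; after: 7.1. That's 0.3 units further apart.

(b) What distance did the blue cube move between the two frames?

1.4

The blue cube moved from about (6.4, 1.4) to (5.3, 2.2), a distance of √(1.1² + 0.8²) ≈ 1.4.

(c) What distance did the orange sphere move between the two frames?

2.6

The orange sphere moved from about (11.3, 3.8) to (8.8, 4.5), a distance of √(2.5² + 0.7²) ≈ 2.6.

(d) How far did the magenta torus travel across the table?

2.0

The magenta torus was near (7.6, 3.2) before and (6.4, 1.6) after, so it travelled √(1.2² + 1.6²) ≈ 2.0 units.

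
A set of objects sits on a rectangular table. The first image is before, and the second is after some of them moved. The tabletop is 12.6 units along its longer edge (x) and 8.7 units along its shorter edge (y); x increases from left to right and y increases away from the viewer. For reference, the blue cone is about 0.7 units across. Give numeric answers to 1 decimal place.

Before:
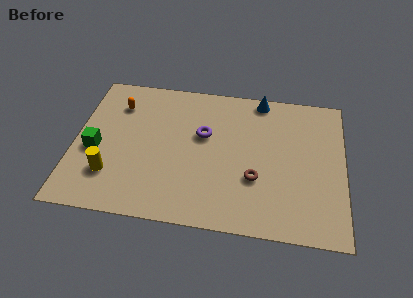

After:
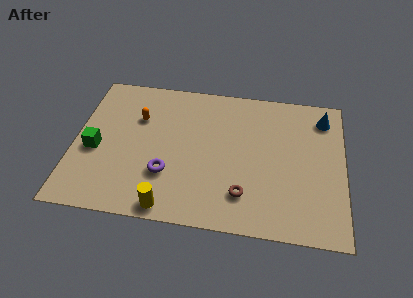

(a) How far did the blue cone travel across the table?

3.1

The blue cone was near (8.6, 7.9) before and (11.6, 7.1) after, so it travelled √(3.0² + 0.8²) ≈ 3.1 units.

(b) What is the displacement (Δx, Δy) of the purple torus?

(-1.6, -2.6)

From the two frames, the purple torus sits at roughly (6.0, 5.3) before and (4.4, 2.7) after.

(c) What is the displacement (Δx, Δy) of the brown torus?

(-0.5, -1.0)

The brown torus was at about (8.5, 3.0) and moved to about (8.0, 2.0).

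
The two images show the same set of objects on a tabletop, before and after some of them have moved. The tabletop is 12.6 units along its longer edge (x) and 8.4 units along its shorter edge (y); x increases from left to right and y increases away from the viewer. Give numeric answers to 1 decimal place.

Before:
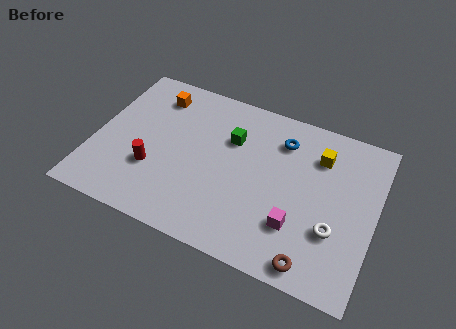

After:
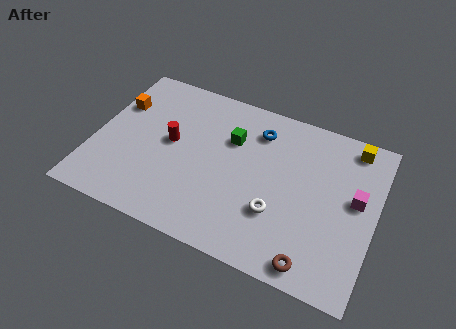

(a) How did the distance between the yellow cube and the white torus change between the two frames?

+1.9

Before: roughly 3.6 units apart; after: 5.5. That's 1.9 units further apart.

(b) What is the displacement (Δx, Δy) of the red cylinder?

(0.6, 1.7)

The red cylinder started near (2.8, 2.8) and ended near (3.4, 4.5).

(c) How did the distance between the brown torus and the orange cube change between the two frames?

+0.8

The distance was about 9.8 in the first image and 10.6 in the second, so they moved 0.8 units further apart.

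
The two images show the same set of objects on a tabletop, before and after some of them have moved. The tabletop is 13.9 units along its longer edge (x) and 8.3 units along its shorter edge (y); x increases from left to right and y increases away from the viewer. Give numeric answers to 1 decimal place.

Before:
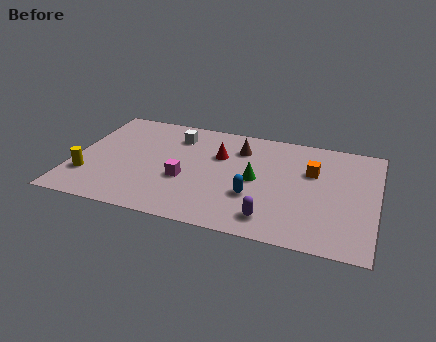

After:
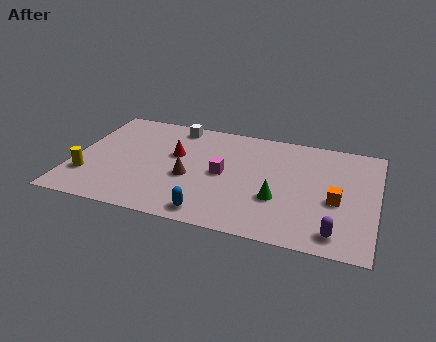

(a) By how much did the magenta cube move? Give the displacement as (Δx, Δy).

(1.7, 0.9)

The magenta cube was at about (5.2, 3.2) and moved to about (6.9, 4.1).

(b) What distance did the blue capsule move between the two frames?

2.5

From (8.4, 2.8) to (6.6, 1.0), the blue capsule covered √(1.8² + 1.8²) ≈ 2.5 units.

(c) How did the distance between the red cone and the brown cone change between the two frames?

+0.6

The distance was about 1.2 in the first image and 1.8 in the second, so they moved 0.6 units further apart.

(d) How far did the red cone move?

2.1

The red cone moved from about (6.6, 5.5) to (4.6, 5.0), a distance of √(2.0² + 0.5²) ≈ 2.1.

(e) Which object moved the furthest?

the brown cone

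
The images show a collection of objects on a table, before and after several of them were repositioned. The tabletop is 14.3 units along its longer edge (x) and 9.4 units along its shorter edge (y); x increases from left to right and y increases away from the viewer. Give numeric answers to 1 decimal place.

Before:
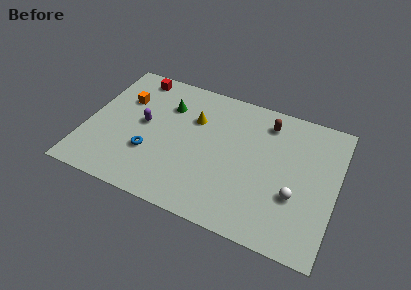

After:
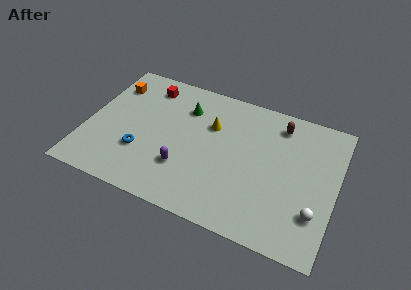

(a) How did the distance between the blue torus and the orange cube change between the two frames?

+0.9

They were about 3.8 units apart before and 4.7 after — 0.9 units further apart.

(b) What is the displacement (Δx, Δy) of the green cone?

(1.0, 0.2)

The green cone started near (4.4, 6.8) and ended near (5.4, 7.0).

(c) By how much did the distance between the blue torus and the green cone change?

+0.8

The distance was about 3.7 in the first image and 4.5 in the second, so they moved 0.8 units further apart.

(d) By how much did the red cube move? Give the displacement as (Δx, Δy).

(0.8, -0.5)

From the two frames, the red cube sits at roughly (2.3, 8.3) before and (3.1, 7.8) after.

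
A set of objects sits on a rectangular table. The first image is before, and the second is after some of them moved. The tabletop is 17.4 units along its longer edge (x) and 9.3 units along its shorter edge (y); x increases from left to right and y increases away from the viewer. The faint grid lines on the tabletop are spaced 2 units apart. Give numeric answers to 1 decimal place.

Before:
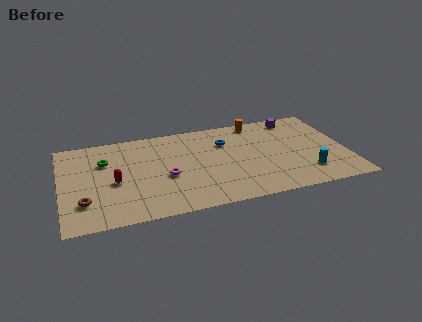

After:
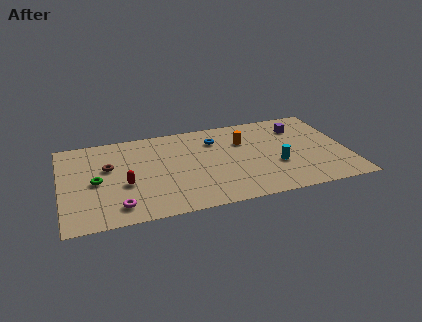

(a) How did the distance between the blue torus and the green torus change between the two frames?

+0.4

The distance was about 7.4 in the first image and 7.8 in the second, so they moved 0.4 units further apart.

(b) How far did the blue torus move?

0.7

The blue torus moved from about (10.1, 6.6) to (9.5, 7.0), a distance of √(0.6² + 0.4²) ≈ 0.7.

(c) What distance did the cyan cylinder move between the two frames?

2.2

The cyan cylinder was near (14.8, 2.2) before and (13.0, 3.4) after, so it travelled √(1.8² + 1.2²) ≈ 2.2 units.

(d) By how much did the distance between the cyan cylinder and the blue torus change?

-1.4

The distance was about 6.4 in the first image and 5.0 in the second, so they moved 1.4 units closer together.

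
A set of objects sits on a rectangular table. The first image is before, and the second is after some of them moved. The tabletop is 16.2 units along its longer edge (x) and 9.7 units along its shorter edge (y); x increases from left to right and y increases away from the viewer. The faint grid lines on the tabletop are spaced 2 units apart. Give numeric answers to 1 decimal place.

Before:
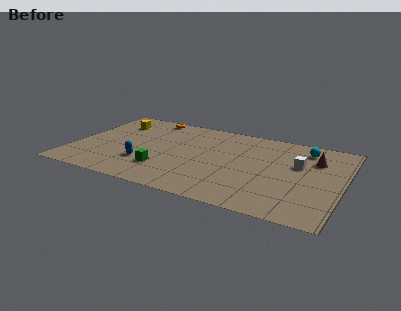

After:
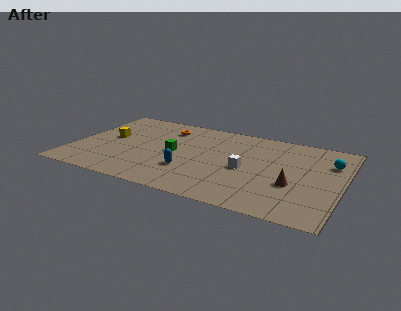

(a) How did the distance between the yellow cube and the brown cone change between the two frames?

-0.9

The distance was about 12.4 in the first image and 11.5 in the second, so they moved 0.9 units closer together.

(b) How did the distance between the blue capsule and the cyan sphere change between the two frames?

-1.5

The distance was about 10.5 in the first image and 9.0 in the second, so they moved 1.5 units closer together.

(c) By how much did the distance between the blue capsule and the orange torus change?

-0.8

The distance was about 5.9 in the first image and 5.1 in the second, so they moved 0.8 units closer together.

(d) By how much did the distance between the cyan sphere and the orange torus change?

+0.4

They were about 9.7 units apart before and 10.1 after — 0.4 units further apart.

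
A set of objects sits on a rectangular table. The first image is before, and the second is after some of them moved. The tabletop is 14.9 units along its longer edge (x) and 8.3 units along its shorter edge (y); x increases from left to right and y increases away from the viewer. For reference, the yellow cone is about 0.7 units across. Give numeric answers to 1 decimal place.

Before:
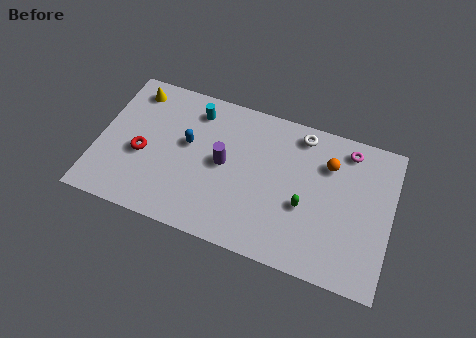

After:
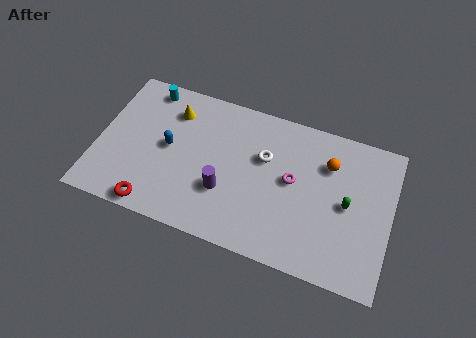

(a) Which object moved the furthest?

the magenta torus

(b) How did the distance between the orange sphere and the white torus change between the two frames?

+1.4

They were about 1.9 units apart before and 3.3 after — 1.4 units further apart.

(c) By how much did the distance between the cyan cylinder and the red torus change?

+2.5

Before: roughly 4.1 units apart; after: 6.6. That's 2.5 units further apart.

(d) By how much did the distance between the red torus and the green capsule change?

+1.8

The distance was about 8.3 in the first image and 10.1 in the second, so they moved 1.8 units further apart.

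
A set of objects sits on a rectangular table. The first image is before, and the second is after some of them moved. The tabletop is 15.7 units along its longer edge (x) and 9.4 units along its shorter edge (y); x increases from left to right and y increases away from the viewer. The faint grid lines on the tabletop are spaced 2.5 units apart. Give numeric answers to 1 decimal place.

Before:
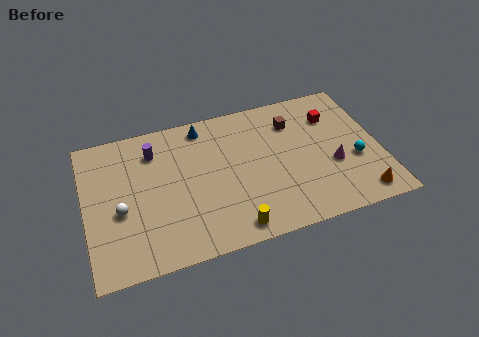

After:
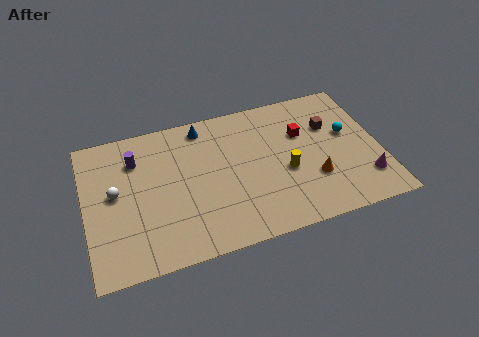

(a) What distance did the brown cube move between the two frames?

2.1

The brown cube was near (11.3, 7.1) before and (13.2, 6.3) after, so it travelled √(1.9² + 0.8²) ≈ 2.1 units.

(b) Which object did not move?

the blue cone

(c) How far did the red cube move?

1.8

The red cube was near (13.4, 6.9) before and (11.7, 6.2) after, so it travelled √(1.7² + 0.7²) ≈ 1.8 units.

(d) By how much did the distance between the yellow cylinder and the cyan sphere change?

-3.4

Before: roughly 7.2 units apart; after: 3.8. That's 3.4 units closer together.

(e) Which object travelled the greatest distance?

the yellow cylinder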